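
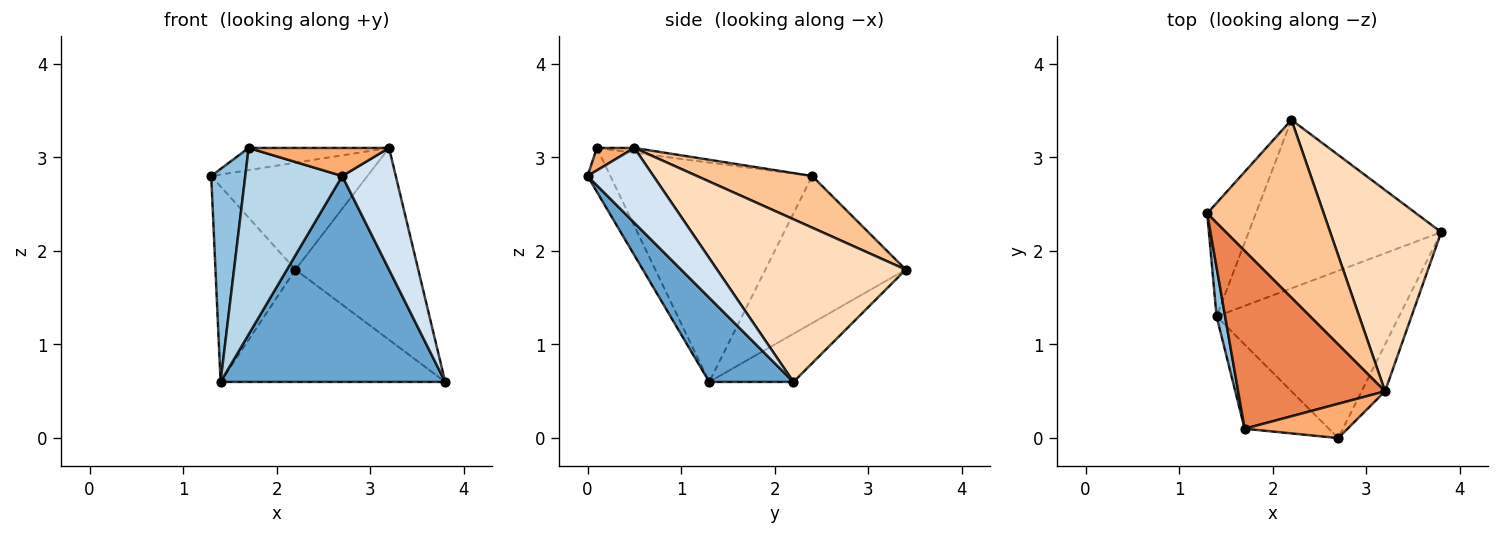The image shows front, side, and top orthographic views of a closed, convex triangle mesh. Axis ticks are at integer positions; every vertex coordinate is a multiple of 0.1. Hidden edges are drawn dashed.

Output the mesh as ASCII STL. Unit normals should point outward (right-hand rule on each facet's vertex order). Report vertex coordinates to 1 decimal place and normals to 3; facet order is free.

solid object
 facet normal 0.279 -0.745 -0.605
  outer loop
   vertex 1.4 1.3 0.6
   vertex 3.8 2.2 0.6
   vertex 2.7 0.0 2.8
  endloop
 endfacet
 facet normal -0.985 -0.166 0.038
  outer loop
   vertex 1.7 0.1 3.1
   vertex 1.3 2.4 2.8
   vertex 1.4 1.3 0.6
  endloop
 endfacet
 facet normal -0.210 -0.891 -0.403
  outer loop
   vertex 1.7 0.1 3.1
   vertex 1.4 1.3 0.6
   vertex 2.7 0.0 2.8
  endloop
 endfacet
 facet normal 0.754 -0.613 -0.236
  outer loop
   vertex 3.2 0.5 3.1
   vertex 2.7 0.0 2.8
   vertex 3.8 2.2 0.6
  endloop
 endfacet
 facet normal -0.033 0.124 0.992
  outer loop
   vertex 3.2 0.5 3.1
   vertex 1.3 2.4 2.8
   vertex 1.7 0.1 3.1
  endloop
 endfacet
 facet normal 0.167 -0.624 0.763
  outer loop
   vertex 3.2 0.5 3.1
   vertex 1.7 0.1 3.1
   vertex 2.7 0.0 2.8
  endloop
 endfacet
 facet normal 0.355 0.482 0.801
  outer loop
   vertex 2.2 3.4 1.8
   vertex 1.3 2.4 2.8
   vertex 3.2 0.5 3.1
  endloop
 endfacet
 facet normal 0.728 0.473 0.497
  outer loop
   vertex 2.2 3.4 1.8
   vertex 3.2 0.5 3.1
   vertex 3.8 2.2 0.6
  endloop
 endfacet
 facet normal -0.835 0.476 -0.276
  outer loop
   vertex 2.2 3.4 1.8
   vertex 1.4 1.3 0.6
   vertex 1.3 2.4 2.8
  endloop
 endfacet
 facet normal -0.204 0.543 -0.815
  outer loop
   vertex 2.2 3.4 1.8
   vertex 3.8 2.2 0.6
   vertex 1.4 1.3 0.6
  endloop
 endfacet
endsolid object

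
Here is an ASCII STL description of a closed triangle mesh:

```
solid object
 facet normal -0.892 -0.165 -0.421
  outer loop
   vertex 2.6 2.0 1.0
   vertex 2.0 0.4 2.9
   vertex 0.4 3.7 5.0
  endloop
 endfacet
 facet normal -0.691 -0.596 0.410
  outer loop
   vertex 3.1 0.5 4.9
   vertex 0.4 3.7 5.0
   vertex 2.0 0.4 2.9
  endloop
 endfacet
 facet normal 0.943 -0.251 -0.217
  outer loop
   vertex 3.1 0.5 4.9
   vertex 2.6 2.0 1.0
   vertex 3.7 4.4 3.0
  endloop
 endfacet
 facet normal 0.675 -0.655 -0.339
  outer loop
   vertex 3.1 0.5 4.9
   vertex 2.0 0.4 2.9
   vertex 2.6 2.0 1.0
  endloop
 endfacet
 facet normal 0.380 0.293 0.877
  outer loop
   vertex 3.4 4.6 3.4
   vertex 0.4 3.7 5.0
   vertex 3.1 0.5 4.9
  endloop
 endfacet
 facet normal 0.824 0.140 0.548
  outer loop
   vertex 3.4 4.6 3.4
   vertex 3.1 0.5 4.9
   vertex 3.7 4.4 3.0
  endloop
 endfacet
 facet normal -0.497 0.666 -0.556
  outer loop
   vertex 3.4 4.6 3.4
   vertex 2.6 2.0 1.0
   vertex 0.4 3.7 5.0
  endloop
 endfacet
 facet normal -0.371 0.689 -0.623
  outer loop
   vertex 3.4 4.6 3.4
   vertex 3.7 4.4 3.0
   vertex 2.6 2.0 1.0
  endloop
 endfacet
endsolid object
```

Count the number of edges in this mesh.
12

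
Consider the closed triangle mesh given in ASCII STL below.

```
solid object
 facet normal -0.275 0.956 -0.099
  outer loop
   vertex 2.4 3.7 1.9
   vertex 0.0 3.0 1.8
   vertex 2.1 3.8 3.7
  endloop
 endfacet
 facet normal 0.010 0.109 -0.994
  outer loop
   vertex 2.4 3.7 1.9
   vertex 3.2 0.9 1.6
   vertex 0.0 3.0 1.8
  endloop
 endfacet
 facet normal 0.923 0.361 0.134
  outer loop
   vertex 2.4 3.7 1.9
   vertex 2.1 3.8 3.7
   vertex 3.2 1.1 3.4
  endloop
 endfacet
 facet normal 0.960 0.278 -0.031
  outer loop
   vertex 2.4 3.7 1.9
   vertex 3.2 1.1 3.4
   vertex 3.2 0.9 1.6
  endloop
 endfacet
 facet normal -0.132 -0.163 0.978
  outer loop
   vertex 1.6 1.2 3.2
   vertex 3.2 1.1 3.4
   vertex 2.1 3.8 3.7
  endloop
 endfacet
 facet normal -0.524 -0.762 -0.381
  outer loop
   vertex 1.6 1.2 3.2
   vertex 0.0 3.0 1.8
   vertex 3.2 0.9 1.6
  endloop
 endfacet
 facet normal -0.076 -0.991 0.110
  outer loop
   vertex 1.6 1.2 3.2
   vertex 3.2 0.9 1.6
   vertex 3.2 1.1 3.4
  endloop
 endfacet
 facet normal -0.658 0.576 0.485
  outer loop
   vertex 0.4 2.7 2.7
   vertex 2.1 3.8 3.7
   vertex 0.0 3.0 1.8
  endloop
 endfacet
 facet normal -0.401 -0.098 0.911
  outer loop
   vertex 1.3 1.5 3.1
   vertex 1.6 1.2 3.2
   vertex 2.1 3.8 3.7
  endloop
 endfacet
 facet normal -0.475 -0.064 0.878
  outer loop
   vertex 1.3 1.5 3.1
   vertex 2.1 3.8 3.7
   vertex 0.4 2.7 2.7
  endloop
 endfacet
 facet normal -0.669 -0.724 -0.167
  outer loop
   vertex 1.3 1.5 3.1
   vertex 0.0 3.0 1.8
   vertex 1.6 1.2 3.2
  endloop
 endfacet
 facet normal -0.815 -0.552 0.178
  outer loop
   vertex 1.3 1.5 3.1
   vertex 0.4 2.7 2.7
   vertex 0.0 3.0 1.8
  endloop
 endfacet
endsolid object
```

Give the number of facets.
12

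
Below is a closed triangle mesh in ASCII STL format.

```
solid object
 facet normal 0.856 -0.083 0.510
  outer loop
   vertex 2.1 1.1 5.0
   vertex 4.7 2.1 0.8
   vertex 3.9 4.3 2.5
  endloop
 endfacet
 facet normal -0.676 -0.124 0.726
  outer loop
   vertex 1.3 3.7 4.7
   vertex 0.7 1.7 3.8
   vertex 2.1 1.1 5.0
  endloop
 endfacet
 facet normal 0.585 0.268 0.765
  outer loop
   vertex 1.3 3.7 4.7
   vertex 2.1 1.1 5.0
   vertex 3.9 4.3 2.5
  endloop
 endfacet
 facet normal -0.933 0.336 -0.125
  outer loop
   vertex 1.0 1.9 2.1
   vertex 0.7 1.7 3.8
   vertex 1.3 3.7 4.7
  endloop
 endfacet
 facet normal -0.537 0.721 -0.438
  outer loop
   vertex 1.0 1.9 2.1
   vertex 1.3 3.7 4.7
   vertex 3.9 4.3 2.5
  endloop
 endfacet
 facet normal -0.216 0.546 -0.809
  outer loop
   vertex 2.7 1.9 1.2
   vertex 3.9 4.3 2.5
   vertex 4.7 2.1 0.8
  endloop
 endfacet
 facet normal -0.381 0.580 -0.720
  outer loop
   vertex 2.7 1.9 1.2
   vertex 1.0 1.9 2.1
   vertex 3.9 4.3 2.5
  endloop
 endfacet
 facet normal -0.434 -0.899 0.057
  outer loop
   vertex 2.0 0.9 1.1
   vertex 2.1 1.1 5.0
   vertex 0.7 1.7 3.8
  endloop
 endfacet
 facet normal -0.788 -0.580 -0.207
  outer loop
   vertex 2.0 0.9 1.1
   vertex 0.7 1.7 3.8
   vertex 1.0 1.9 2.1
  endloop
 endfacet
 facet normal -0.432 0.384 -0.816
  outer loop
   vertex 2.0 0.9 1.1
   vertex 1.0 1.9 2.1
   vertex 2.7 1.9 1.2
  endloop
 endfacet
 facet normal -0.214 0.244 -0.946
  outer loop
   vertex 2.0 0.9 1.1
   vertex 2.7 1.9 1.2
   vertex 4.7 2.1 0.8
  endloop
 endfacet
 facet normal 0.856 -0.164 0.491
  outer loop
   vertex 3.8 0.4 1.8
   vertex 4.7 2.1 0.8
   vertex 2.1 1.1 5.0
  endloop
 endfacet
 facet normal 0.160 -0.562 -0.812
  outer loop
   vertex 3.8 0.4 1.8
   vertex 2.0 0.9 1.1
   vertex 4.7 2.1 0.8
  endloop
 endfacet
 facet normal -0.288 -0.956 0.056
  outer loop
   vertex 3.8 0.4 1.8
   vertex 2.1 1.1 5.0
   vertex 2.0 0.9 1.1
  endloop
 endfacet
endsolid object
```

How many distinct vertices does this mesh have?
9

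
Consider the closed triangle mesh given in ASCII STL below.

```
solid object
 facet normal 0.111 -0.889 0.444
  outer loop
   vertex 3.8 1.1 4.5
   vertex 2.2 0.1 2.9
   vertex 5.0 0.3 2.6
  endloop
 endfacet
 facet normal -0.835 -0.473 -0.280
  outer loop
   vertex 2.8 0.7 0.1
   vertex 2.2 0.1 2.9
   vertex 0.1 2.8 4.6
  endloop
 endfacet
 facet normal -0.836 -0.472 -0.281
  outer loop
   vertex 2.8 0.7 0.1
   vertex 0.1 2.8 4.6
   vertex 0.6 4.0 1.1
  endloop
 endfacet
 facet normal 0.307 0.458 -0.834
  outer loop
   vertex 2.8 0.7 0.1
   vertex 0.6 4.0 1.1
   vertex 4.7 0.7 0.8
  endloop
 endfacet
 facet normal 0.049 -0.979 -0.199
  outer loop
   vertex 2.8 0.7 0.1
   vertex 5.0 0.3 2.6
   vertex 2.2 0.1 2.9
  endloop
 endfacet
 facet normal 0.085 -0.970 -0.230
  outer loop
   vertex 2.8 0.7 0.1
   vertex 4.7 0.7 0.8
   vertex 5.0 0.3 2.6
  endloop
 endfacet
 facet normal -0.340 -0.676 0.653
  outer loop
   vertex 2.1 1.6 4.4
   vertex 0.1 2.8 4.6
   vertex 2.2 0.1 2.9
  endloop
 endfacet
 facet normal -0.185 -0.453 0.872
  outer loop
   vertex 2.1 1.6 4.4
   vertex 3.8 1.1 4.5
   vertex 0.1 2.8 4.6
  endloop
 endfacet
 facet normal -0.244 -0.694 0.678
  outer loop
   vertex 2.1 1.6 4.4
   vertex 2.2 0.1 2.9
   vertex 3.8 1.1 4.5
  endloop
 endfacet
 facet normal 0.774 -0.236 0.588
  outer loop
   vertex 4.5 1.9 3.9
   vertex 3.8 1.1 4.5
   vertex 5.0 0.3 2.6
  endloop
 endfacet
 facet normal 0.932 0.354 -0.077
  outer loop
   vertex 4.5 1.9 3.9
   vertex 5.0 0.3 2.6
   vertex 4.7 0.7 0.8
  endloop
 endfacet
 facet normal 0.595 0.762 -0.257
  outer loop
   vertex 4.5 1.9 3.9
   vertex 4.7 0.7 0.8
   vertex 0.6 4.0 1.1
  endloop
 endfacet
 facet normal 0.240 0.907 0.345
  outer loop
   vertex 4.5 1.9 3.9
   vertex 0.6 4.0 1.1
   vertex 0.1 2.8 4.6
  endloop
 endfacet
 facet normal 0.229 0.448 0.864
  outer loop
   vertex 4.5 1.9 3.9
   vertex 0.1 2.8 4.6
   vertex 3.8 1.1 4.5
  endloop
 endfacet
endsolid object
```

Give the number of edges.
21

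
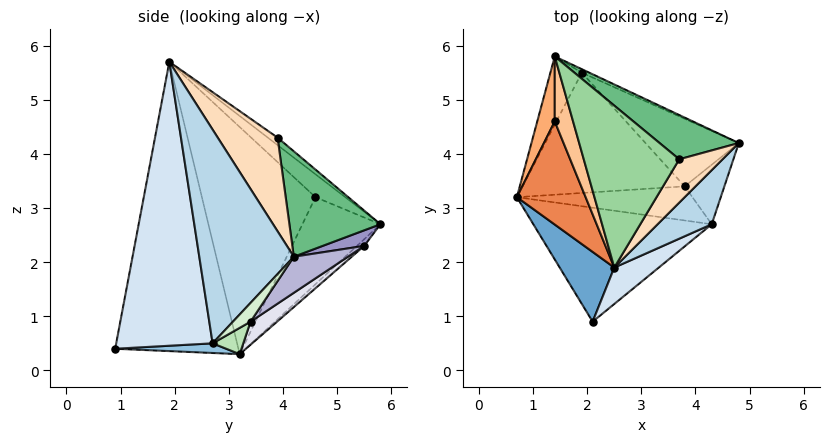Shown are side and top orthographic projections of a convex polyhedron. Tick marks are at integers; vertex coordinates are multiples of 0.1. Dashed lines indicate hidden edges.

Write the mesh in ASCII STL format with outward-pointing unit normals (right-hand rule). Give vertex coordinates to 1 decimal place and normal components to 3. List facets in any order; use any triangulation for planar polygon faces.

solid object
 facet normal -0.846 -0.508 0.160
  outer loop
   vertex 2.5 1.9 5.7
   vertex 0.7 3.2 0.3
   vertex 2.1 0.9 0.4
  endloop
 endfacet
 facet normal 0.054 -0.011 -0.998
  outer loop
   vertex 4.3 2.7 0.5
   vertex 2.1 0.9 0.4
   vertex 0.7 3.2 0.3
  endloop
 endfacet
 facet normal 0.837 -0.505 0.212
  outer loop
   vertex 4.3 2.7 0.5
   vertex 4.8 4.2 2.1
   vertex 2.5 1.9 5.7
  endloop
 endfacet
 facet normal 0.627 -0.772 0.098
  outer loop
   vertex 4.3 2.7 0.5
   vertex 2.5 1.9 5.7
   vertex 2.1 0.9 0.4
  endloop
 endfacet
 facet normal -0.950 -0.121 0.288
  outer loop
   vertex 1.4 4.6 3.2
   vertex 0.7 3.2 0.3
   vertex 2.5 1.9 5.7
  endloop
 endfacet
 facet normal -0.977 0.082 0.196
  outer loop
   vertex 1.4 4.6 3.2
   vertex 1.4 5.8 2.7
   vertex 0.7 3.2 0.3
  endloop
 endfacet
 facet normal -0.756 0.252 0.605
  outer loop
   vertex 1.4 4.6 3.2
   vertex 2.5 1.9 5.7
   vertex 1.4 5.8 2.7
  endloop
 endfacet
 facet normal 0.880 -0.243 0.407
  outer loop
   vertex 3.7 3.9 4.3
   vertex 2.5 1.9 5.7
   vertex 4.8 4.2 2.1
  endloop
 endfacet
 facet normal 0.449 0.827 0.337
  outer loop
   vertex 3.7 3.9 4.3
   vertex 4.8 4.2 2.1
   vertex 1.4 5.8 2.7
  endloop
 endfacet
 facet normal -0.063 0.597 0.800
  outer loop
   vertex 3.7 3.9 4.3
   vertex 1.4 5.8 2.7
   vertex 2.5 1.9 5.7
  endloop
 endfacet
 facet normal 0.123 0.557 -0.821
  outer loop
   vertex 3.8 3.4 0.9
   vertex 4.3 2.7 0.5
   vertex 0.7 3.2 0.3
  endloop
 endfacet
 facet normal 0.330 0.635 -0.698
  outer loop
   vertex 3.8 3.4 0.9
   vertex 4.8 4.2 2.1
   vertex 4.3 2.7 0.5
  endloop
 endfacet
 facet normal 0.391 0.901 -0.187
  outer loop
   vertex 1.9 5.5 2.3
   vertex 1.4 5.8 2.7
   vertex 4.8 4.2 2.1
  endloop
 endfacet
 facet normal 0.262 0.688 -0.677
  outer loop
   vertex 1.9 5.5 2.3
   vertex 4.8 4.2 2.1
   vertex 3.8 3.4 0.9
  endloop
 endfacet
 facet normal -0.150 0.692 -0.706
  outer loop
   vertex 1.9 5.5 2.3
   vertex 0.7 3.2 0.3
   vertex 1.4 5.8 2.7
  endloop
 endfacet
 facet normal 0.111 0.619 -0.778
  outer loop
   vertex 1.9 5.5 2.3
   vertex 3.8 3.4 0.9
   vertex 0.7 3.2 0.3
  endloop
 endfacet
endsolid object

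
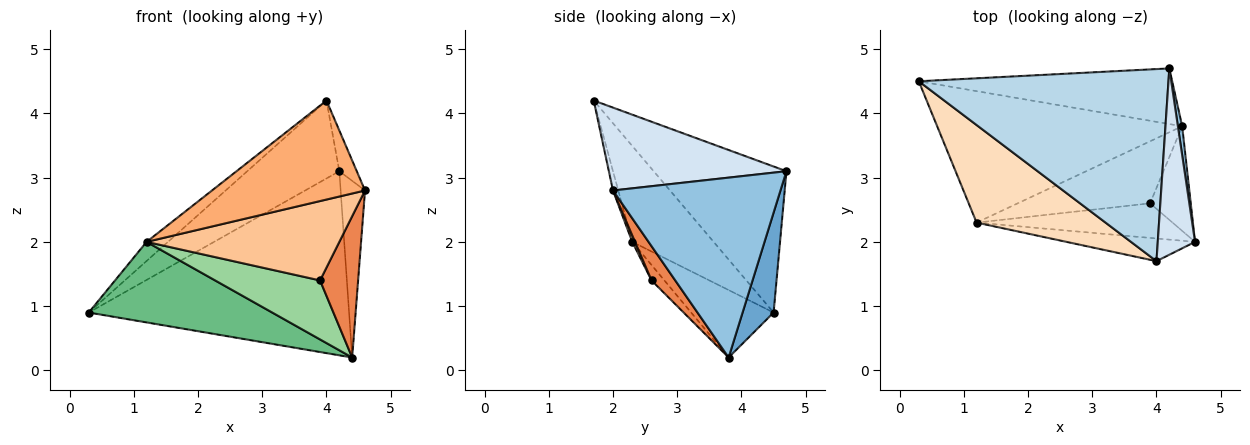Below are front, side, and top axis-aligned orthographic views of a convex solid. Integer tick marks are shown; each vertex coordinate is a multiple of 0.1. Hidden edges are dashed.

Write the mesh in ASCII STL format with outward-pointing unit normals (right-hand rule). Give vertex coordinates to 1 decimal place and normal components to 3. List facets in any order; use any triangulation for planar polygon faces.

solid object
 facet normal 0.113 0.951 -0.287
  outer loop
   vertex 4.4 3.8 0.2
   vertex 0.3 4.5 0.9
   vertex 4.2 4.7 3.1
  endloop
 endfacet
 facet normal 0.989 0.144 0.024
  outer loop
   vertex 4.4 3.8 0.2
   vertex 4.2 4.7 3.1
   vertex 4.6 2.0 2.8
  endloop
 endfacet
 facet normal -0.477 0.330 0.815
  outer loop
   vertex 4.0 1.7 4.2
   vertex 4.2 4.7 3.1
   vertex 0.3 4.5 0.9
  endloop
 endfacet
 facet normal 0.908 0.089 0.408
  outer loop
   vertex 4.0 1.7 4.2
   vertex 4.6 2.0 2.8
   vertex 4.2 4.7 3.1
  endloop
 endfacet
 facet normal 0.448 -0.719 -0.532
  outer loop
   vertex 3.9 2.6 1.4
   vertex 4.4 3.8 0.2
   vertex 4.6 2.0 2.8
  endloop
 endfacet
 facet normal -0.033 -0.974 -0.223
  outer loop
   vertex 1.2 2.3 2.0
   vertex 4.6 2.0 2.8
   vertex 4.0 1.7 4.2
  endloop
 endfacet
 facet normal 0.013 -0.917 -0.399
  outer loop
   vertex 1.2 2.3 2.0
   vertex 3.9 2.6 1.4
   vertex 4.6 2.0 2.8
  endloop
 endfacet
 facet normal -0.590 0.155 0.793
  outer loop
   vertex 1.2 2.3 2.0
   vertex 4.0 1.7 4.2
   vertex 0.3 4.5 0.9
  endloop
 endfacet
 facet normal -0.229 -0.509 -0.830
  outer loop
   vertex 1.2 2.3 2.0
   vertex 0.3 4.5 0.9
   vertex 4.4 3.8 0.2
  endloop
 endfacet
 facet normal -0.084 -0.687 -0.722
  outer loop
   vertex 1.2 2.3 2.0
   vertex 4.4 3.8 0.2
   vertex 3.9 2.6 1.4
  endloop
 endfacet
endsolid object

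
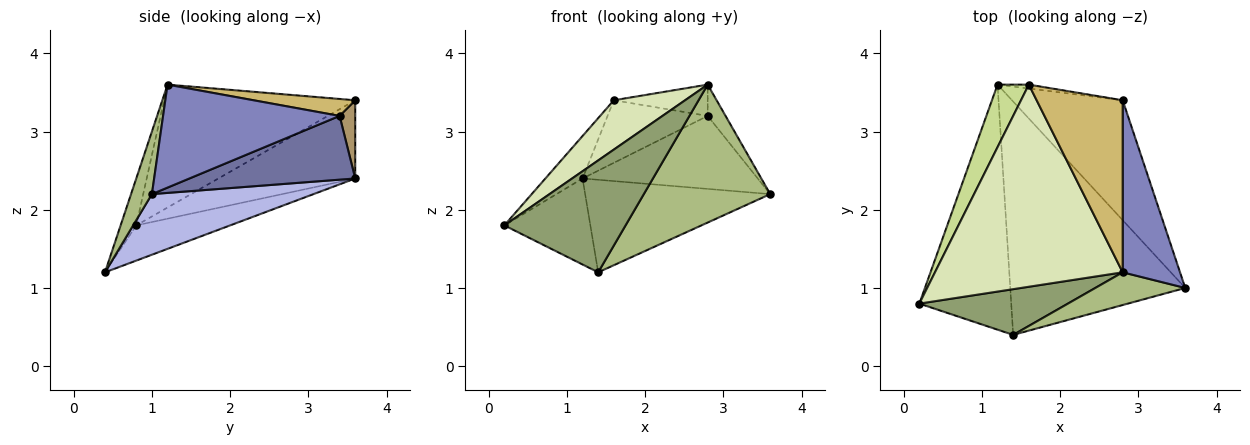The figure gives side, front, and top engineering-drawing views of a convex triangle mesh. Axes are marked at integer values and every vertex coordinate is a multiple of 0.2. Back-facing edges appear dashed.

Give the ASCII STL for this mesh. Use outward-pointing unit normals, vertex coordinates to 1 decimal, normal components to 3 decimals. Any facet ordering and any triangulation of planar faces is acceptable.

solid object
 facet normal 0.442 0.467 -0.766
  outer loop
   vertex 2.8 3.4 3.2
   vertex 3.6 1.0 2.2
   vertex 1.2 3.6 2.4
  endloop
 endfacet
 facet normal 0.870 0.088 0.485
  outer loop
   vertex 2.8 3.4 3.2
   vertex 2.8 1.2 3.6
   vertex 3.6 1.0 2.2
  endloop
 endfacet
 facet normal -0.340 0.312 -0.887
  outer loop
   vertex 1.4 0.4 1.2
   vertex 0.2 0.8 1.8
   vertex 1.2 3.6 2.4
  endloop
 endfacet
 facet normal 0.306 0.351 -0.885
  outer loop
   vertex 1.4 0.4 1.2
   vertex 1.2 3.6 2.4
   vertex 3.6 1.0 2.2
  endloop
 endfacet
 facet normal -0.119 -0.919 0.376
  outer loop
   vertex 1.4 0.4 1.2
   vertex 2.8 1.2 3.6
   vertex 0.2 0.8 1.8
  endloop
 endfacet
 facet normal 0.158 -0.961 0.228
  outer loop
   vertex 1.4 0.4 1.2
   vertex 3.6 1.0 2.2
   vertex 2.8 1.2 3.6
  endloop
 endfacet
 facet normal -0.900 0.244 0.360
  outer loop
   vertex 1.6 3.6 3.4
   vertex 1.2 3.6 2.4
   vertex 0.2 0.8 1.8
  endloop
 endfacet
 facet normal -0.537 -0.200 0.820
  outer loop
   vertex 1.6 3.6 3.4
   vertex 0.2 0.8 1.8
   vertex 2.8 1.2 3.6
  endloop
 endfacet
 facet normal 0.154 0.986 -0.062
  outer loop
   vertex 1.6 3.6 3.4
   vertex 2.8 3.4 3.2
   vertex 1.2 3.6 2.4
  endloop
 endfacet
 facet normal 0.190 0.176 0.966
  outer loop
   vertex 1.6 3.6 3.4
   vertex 2.8 1.2 3.6
   vertex 2.8 3.4 3.2
  endloop
 endfacet
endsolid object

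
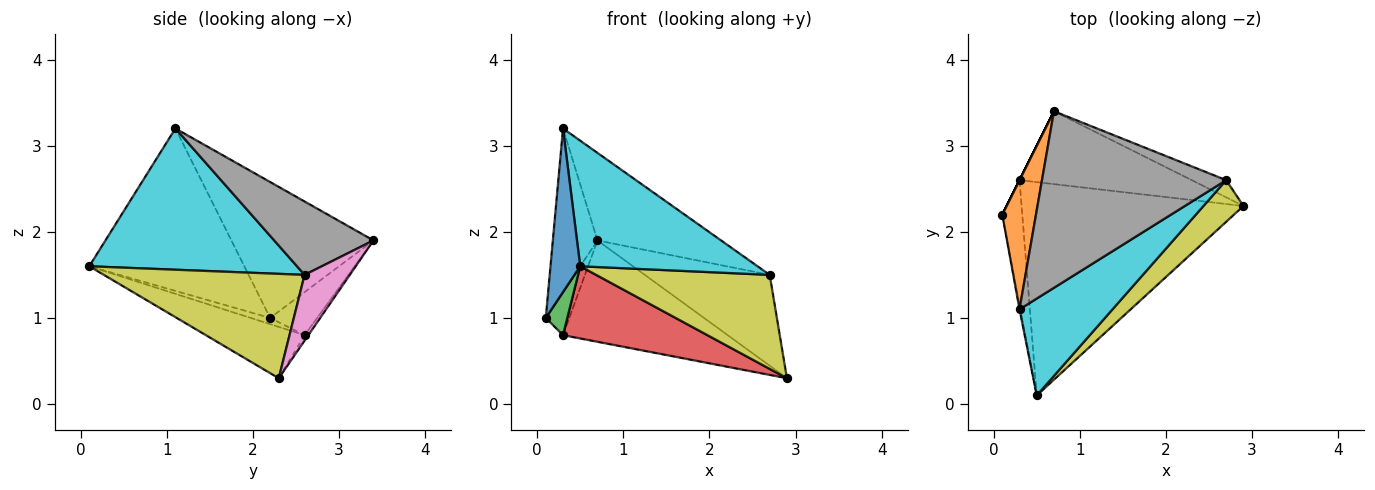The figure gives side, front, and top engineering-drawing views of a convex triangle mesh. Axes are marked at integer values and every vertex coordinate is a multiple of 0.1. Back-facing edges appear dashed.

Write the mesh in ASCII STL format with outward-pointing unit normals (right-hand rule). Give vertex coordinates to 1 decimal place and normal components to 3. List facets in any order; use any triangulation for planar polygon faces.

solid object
 facet normal -0.982 -0.188 -0.005
  outer loop
   vertex 0.3 1.1 3.2
   vertex 0.1 2.2 1.0
   vertex 0.5 0.1 1.6
  endloop
 endfacet
 facet normal -0.928 0.292 0.230
  outer loop
   vertex 0.7 3.4 1.9
   vertex 0.1 2.2 1.0
   vertex 0.3 1.1 3.2
  endloop
 endfacet
 facet normal -0.282 -0.313 -0.907
  outer loop
   vertex 0.3 2.6 0.8
   vertex 0.5 0.1 1.6
   vertex 0.1 2.2 1.0
  endloop
 endfacet
 facet normal -0.214 -0.313 -0.925
  outer loop
   vertex 0.3 2.6 0.8
   vertex 2.9 2.3 0.3
   vertex 0.5 0.1 1.6
  endloop
 endfacet
 facet normal -0.894 0.447 0.000
  outer loop
   vertex 0.3 2.6 0.8
   vertex 0.1 2.2 1.0
   vertex 0.7 3.4 1.9
  endloop
 endfacet
 facet normal -0.019 0.812 -0.584
  outer loop
   vertex 0.3 2.6 0.8
   vertex 0.7 3.4 1.9
   vertex 2.9 2.3 0.3
  endloop
 endfacet
 facet normal 0.335 0.926 -0.176
  outer loop
   vertex 2.7 2.6 1.5
   vertex 2.9 2.3 0.3
   vertex 0.7 3.4 1.9
  endloop
 endfacet
 facet normal 0.336 0.418 0.844
  outer loop
   vertex 2.7 2.6 1.5
   vertex 0.7 3.4 1.9
   vertex 0.3 1.1 3.2
  endloop
 endfacet
 facet normal 0.727 -0.628 0.278
  outer loop
   vertex 2.7 2.6 1.5
   vertex 0.5 0.1 1.6
   vertex 2.9 2.3 0.3
  endloop
 endfacet
 facet normal 0.680 -0.581 0.448
  outer loop
   vertex 2.7 2.6 1.5
   vertex 0.3 1.1 3.2
   vertex 0.5 0.1 1.6
  endloop
 endfacet
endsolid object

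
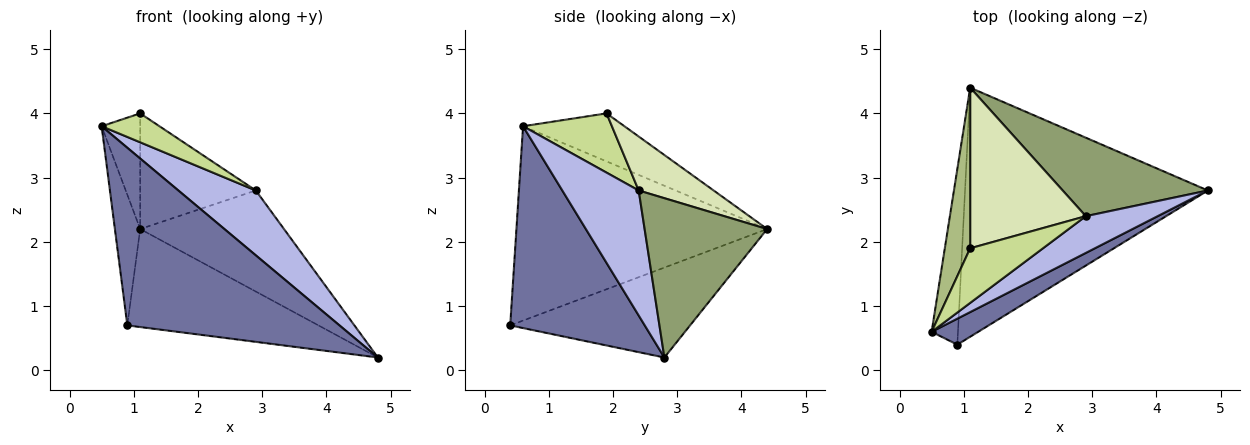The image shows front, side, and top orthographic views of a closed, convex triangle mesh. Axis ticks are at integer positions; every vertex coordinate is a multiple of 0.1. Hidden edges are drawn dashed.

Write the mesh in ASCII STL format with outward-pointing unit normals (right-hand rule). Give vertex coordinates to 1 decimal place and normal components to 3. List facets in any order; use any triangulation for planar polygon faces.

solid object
 facet normal 0.531 -0.838 0.123
  outer loop
   vertex 0.9 0.4 0.7
   vertex 4.8 2.8 0.2
   vertex 0.5 0.6 3.8
  endloop
 endfacet
 facet normal -0.986 0.099 -0.134
  outer loop
   vertex 0.9 0.4 0.7
   vertex 0.5 0.6 3.8
   vertex 1.1 4.4 2.2
  endloop
 endfacet
 facet normal -0.326 0.346 -0.880
  outer loop
   vertex 0.9 0.4 0.7
   vertex 1.1 4.4 2.2
   vertex 4.8 2.8 0.2
  endloop
 endfacet
 facet normal 0.651 -0.660 0.374
  outer loop
   vertex 2.9 2.4 2.8
   vertex 0.5 0.6 3.8
   vertex 4.8 2.8 0.2
  endloop
 endfacet
 facet normal 0.558 0.655 0.509
  outer loop
   vertex 2.9 2.4 2.8
   vertex 4.8 2.8 0.2
   vertex 1.1 4.4 2.2
  endloop
 endfacet
 facet normal -0.838 0.319 0.443
  outer loop
   vertex 1.1 1.9 4.0
   vertex 1.1 4.4 2.2
   vertex 0.5 0.6 3.8
  endloop
 endfacet
 facet normal 0.584 -0.380 0.718
  outer loop
   vertex 1.1 1.9 4.0
   vertex 0.5 0.6 3.8
   vertex 2.9 2.4 2.8
  endloop
 endfacet
 facet normal 0.354 0.546 0.759
  outer loop
   vertex 1.1 1.9 4.0
   vertex 2.9 2.4 2.8
   vertex 1.1 4.4 2.2
  endloop
 endfacet
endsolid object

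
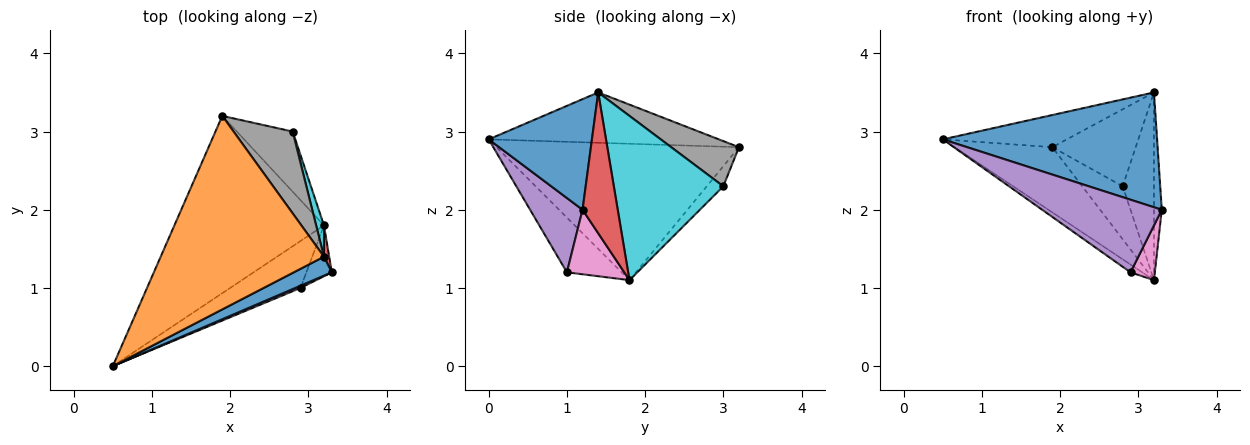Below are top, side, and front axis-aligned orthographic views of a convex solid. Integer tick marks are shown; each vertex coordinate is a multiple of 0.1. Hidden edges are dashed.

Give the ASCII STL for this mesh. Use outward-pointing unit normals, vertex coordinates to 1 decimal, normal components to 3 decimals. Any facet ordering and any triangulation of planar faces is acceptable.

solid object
 facet normal 0.429 -0.891 0.147
  outer loop
   vertex 3.2 1.4 3.5
   vertex 0.5 0.0 2.9
   vertex 3.3 1.2 2.0
  endloop
 endfacet
 facet normal -0.291 0.157 0.944
  outer loop
   vertex 3.2 1.4 3.5
   vertex 1.9 3.2 2.8
   vertex 0.5 0.0 2.9
  endloop
 endfacet
 facet normal -0.650 0.262 -0.713
  outer loop
   vertex 3.2 1.8 1.1
   vertex 0.5 0.0 2.9
   vertex 1.9 3.2 2.8
  endloop
 endfacet
 facet normal 0.976 0.217 0.036
  outer loop
   vertex 3.2 1.8 1.1
   vertex 3.2 1.4 3.5
   vertex 3.3 1.2 2.0
  endloop
 endfacet
 facet normal 0.401 -0.915 0.028
  outer loop
   vertex 2.9 1.0 1.2
   vertex 3.3 1.2 2.0
   vertex 0.5 0.0 2.9
  endloop
 endfacet
 facet normal -0.609 0.130 -0.783
  outer loop
   vertex 2.9 1.0 1.2
   vertex 0.5 0.0 2.9
   vertex 3.2 1.8 1.1
  endloop
 endfacet
 facet normal 0.865 -0.367 -0.341
  outer loop
   vertex 2.9 1.0 1.2
   vertex 3.2 1.8 1.1
   vertex 3.3 1.2 2.0
  endloop
 endfacet
 facet normal 0.487 0.599 0.636
  outer loop
   vertex 2.8 3.0 2.3
   vertex 1.9 3.2 2.8
   vertex 3.2 1.4 3.5
  endloop
 endfacet
 facet normal -0.261 0.638 -0.725
  outer loop
   vertex 2.8 3.0 2.3
   vertex 3.2 1.8 1.1
   vertex 1.9 3.2 2.8
  endloop
 endfacet
 facet normal 0.961 0.274 0.046
  outer loop
   vertex 2.8 3.0 2.3
   vertex 3.2 1.4 3.5
   vertex 3.2 1.8 1.1
  endloop
 endfacet
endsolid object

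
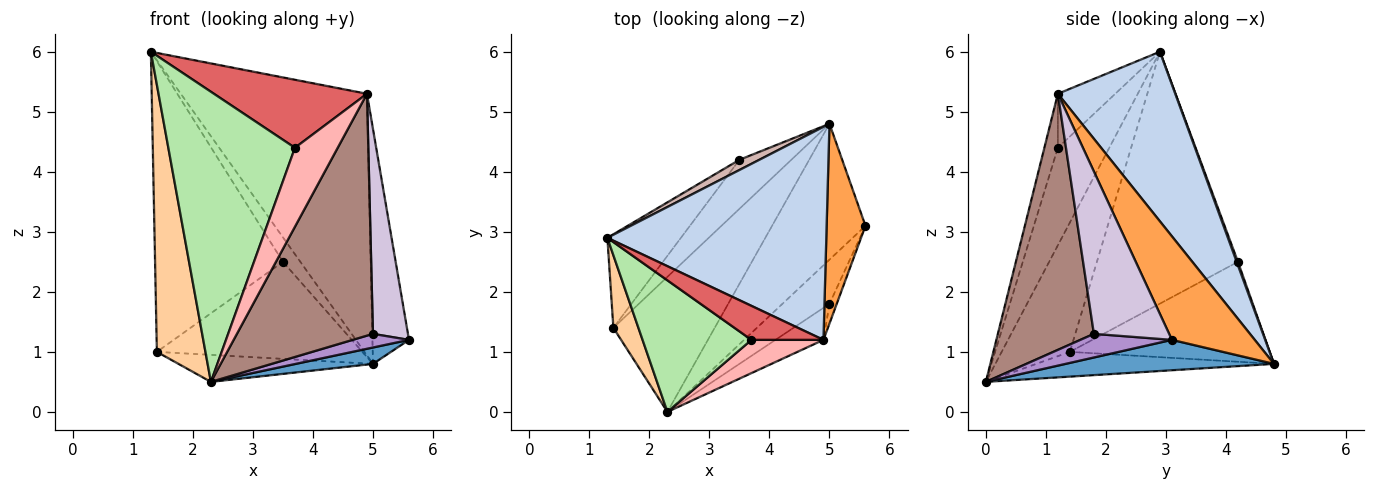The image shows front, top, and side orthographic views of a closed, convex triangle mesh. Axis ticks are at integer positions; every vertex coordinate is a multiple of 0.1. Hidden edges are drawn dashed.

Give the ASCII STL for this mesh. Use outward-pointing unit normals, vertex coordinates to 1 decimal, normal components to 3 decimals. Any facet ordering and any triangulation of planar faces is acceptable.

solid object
 facet normal 0.307 -0.114 -0.945
  outer loop
   vertex 5.0 4.8 0.8
   vertex 5.6 3.1 1.2
   vertex 2.3 0.0 0.5
  endloop
 endfacet
 facet normal 0.439 0.697 0.567
  outer loop
   vertex 4.9 1.2 5.3
   vertex 5.0 4.8 0.8
   vertex 1.3 2.9 6.0
  endloop
 endfacet
 facet normal 0.865 0.382 0.325
  outer loop
   vertex 4.9 1.2 5.3
   vertex 5.6 3.1 1.2
   vertex 5.0 4.8 0.8
  endloop
 endfacet
 facet normal -0.805 -0.573 0.156
  outer loop
   vertex 1.4 1.4 1.0
   vertex 2.3 0.0 0.5
   vertex 1.3 2.9 6.0
  endloop
 endfacet
 facet normal -0.233 0.191 -0.954
  outer loop
   vertex 1.4 1.4 1.0
   vertex 5.0 4.8 0.8
   vertex 2.3 0.0 0.5
  endloop
 endfacet
 facet normal -0.347 -0.854 0.387
  outer loop
   vertex 3.7 1.2 4.4
   vertex 1.3 2.9 6.0
   vertex 2.3 0.0 0.5
  endloop
 endfacet
 facet normal -0.318 -0.848 0.424
  outer loop
   vertex 3.7 1.2 4.4
   vertex 4.9 1.2 5.3
   vertex 1.3 2.9 6.0
  endloop
 endfacet
 facet normal -0.279 -0.885 0.373
  outer loop
   vertex 3.7 1.2 4.4
   vertex 2.3 0.0 0.5
   vertex 4.9 1.2 5.3
  endloop
 endfacet
 facet normal 0.433 -0.266 -0.862
  outer loop
   vertex 5.0 1.8 1.3
   vertex 2.3 0.0 0.5
   vertex 5.6 3.1 1.2
  endloop
 endfacet
 facet normal 0.906 -0.421 -0.041
  outer loop
   vertex 5.0 1.8 1.3
   vertex 5.6 3.1 1.2
   vertex 4.9 1.2 5.3
  endloop
 endfacet
 facet normal 0.573 -0.812 -0.108
  outer loop
   vertex 5.0 1.8 1.3
   vertex 4.9 1.2 5.3
   vertex 2.3 0.0 0.5
  endloop
 endfacet
 facet normal 0.067 0.921 0.384
  outer loop
   vertex 3.5 4.2 2.5
   vertex 1.3 2.9 6.0
   vertex 5.0 4.8 0.8
  endloop
 endfacet
 facet normal -0.724 0.656 -0.211
  outer loop
   vertex 3.5 4.2 2.5
   vertex 1.4 1.4 1.0
   vertex 1.3 2.9 6.0
  endloop
 endfacet
 facet normal -0.656 0.674 -0.341
  outer loop
   vertex 3.5 4.2 2.5
   vertex 5.0 4.8 0.8
   vertex 1.4 1.4 1.0
  endloop
 endfacet
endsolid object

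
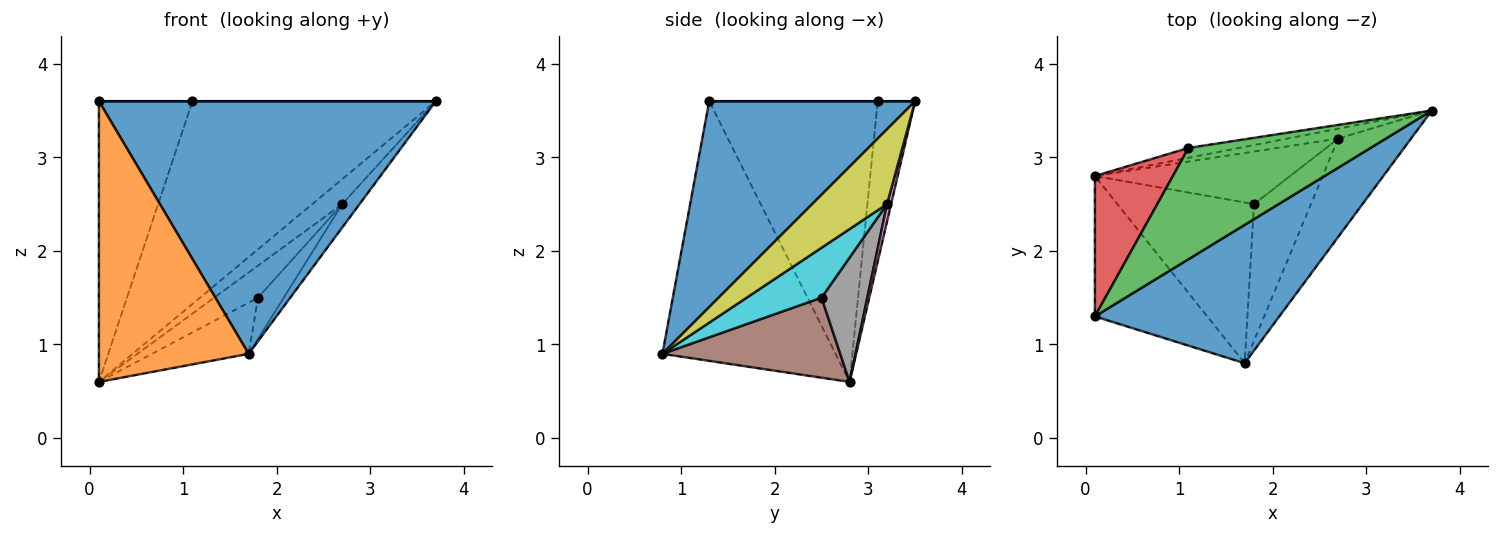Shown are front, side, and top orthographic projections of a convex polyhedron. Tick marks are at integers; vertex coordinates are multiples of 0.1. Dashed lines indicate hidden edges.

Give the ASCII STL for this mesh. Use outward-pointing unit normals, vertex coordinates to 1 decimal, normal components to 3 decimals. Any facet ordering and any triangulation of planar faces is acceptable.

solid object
 facet normal 0.472 -0.773 0.423
  outer loop
   vertex 1.7 0.8 0.9
   vertex 3.7 3.5 3.6
   vertex 0.1 1.3 3.6
  endloop
 endfacet
 facet normal -0.719 -0.622 -0.311
  outer loop
   vertex 1.7 0.8 0.9
   vertex 0.1 1.3 3.6
   vertex 0.1 2.8 0.6
  endloop
 endfacet
 facet normal 0.000 0.000 1.000
  outer loop
   vertex 1.1 3.1 3.6
   vertex 0.1 1.3 3.6
   vertex 3.7 3.5 3.6
  endloop
 endfacet
 facet normal -0.849 0.472 0.236
  outer loop
   vertex 1.1 3.1 3.6
   vertex 0.1 2.8 0.6
   vertex 0.1 1.3 3.6
  endloop
 endfacet
 facet normal -0.152 0.987 -0.048
  outer loop
   vertex 1.1 3.1 3.6
   vertex 3.7 3.5 3.6
   vertex 0.1 2.8 0.6
  endloop
 endfacet
 facet normal 0.487 0.265 -0.832
  outer loop
   vertex 1.8 2.5 1.5
   vertex 1.7 0.8 0.9
   vertex 0.1 2.8 0.6
  endloop
 endfacet
 facet normal 0.125 0.923 -0.365
  outer loop
   vertex 2.7 3.2 2.5
   vertex 0.1 2.8 0.6
   vertex 3.7 3.5 3.6
  endloop
 endfacet
 facet normal 0.478 0.457 -0.750
  outer loop
   vertex 2.7 3.2 2.5
   vertex 1.8 2.5 1.5
   vertex 0.1 2.8 0.6
  endloop
 endfacet
 facet normal 0.707 0.164 -0.688
  outer loop
   vertex 2.7 3.2 2.5
   vertex 3.7 3.5 3.6
   vertex 1.7 0.8 0.9
  endloop
 endfacet
 facet normal 0.643 0.221 -0.733
  outer loop
   vertex 2.7 3.2 2.5
   vertex 1.7 0.8 0.9
   vertex 1.8 2.5 1.5
  endloop
 endfacet
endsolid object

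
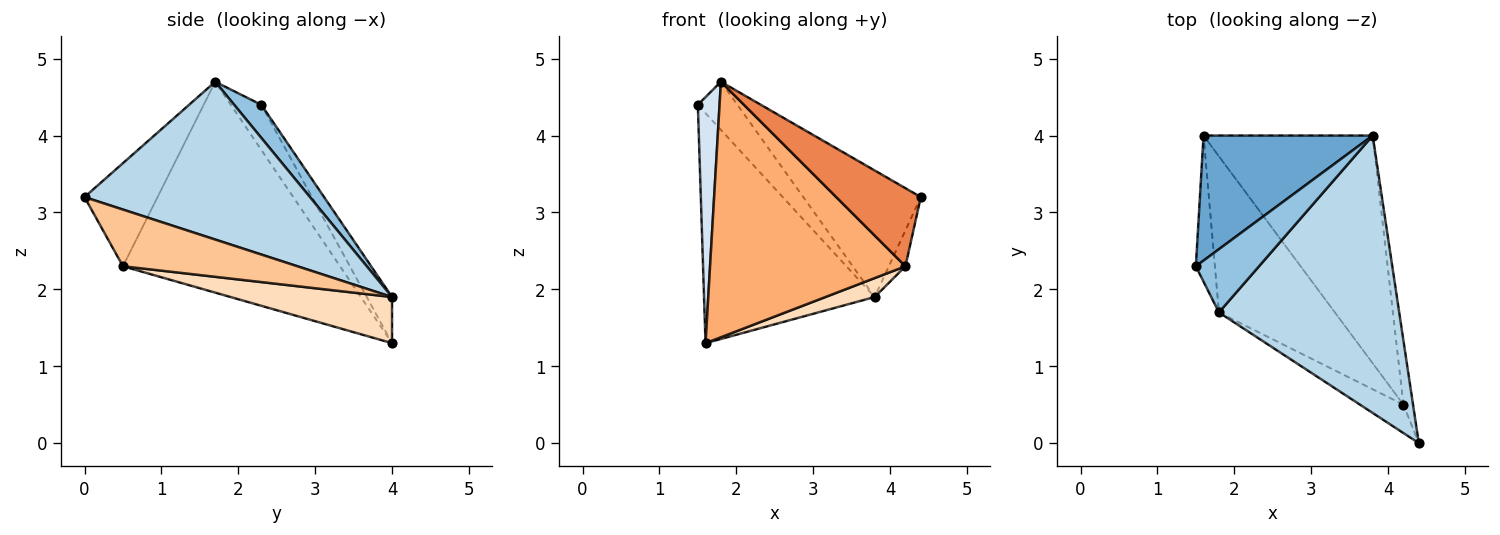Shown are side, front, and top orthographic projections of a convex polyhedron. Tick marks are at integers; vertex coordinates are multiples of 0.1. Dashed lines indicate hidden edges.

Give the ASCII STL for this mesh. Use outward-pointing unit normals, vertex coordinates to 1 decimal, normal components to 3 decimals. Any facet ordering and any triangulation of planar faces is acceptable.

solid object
 facet normal -0.129 0.871 0.474
  outer loop
   vertex 1.6 4.0 1.3
   vertex 1.5 2.3 4.4
   vertex 3.8 4.0 1.9
  endloop
 endfacet
 facet normal 0.385 0.559 0.734
  outer loop
   vertex 1.8 1.7 4.7
   vertex 3.8 4.0 1.9
   vertex 1.5 2.3 4.4
  endloop
 endfacet
 facet normal 0.623 0.325 0.712
  outer loop
   vertex 1.8 1.7 4.7
   vertex 4.4 0.0 3.2
   vertex 3.8 4.0 1.9
  endloop
 endfacet
 facet normal -0.771 -0.548 -0.325
  outer loop
   vertex 1.8 1.7 4.7
   vertex 1.5 2.3 4.4
   vertex 1.6 4.0 1.3
  endloop
 endfacet
 facet normal -0.630 -0.730 -0.265
  outer loop
   vertex 4.2 0.5 2.3
   vertex 4.4 0.0 3.2
   vertex 1.8 1.7 4.7
  endloop
 endfacet
 facet normal -0.688 -0.619 -0.378
  outer loop
   vertex 4.2 0.5 2.3
   vertex 1.8 1.7 4.7
   vertex 1.6 4.0 1.3
  endloop
 endfacet
 facet normal 0.982 0.093 -0.166
  outer loop
   vertex 4.2 0.5 2.3
   vertex 3.8 4.0 1.9
   vertex 4.4 0.0 3.2
  endloop
 endfacet
 facet normal 0.262 -0.080 -0.962
  outer loop
   vertex 4.2 0.5 2.3
   vertex 1.6 4.0 1.3
   vertex 3.8 4.0 1.9
  endloop
 endfacet
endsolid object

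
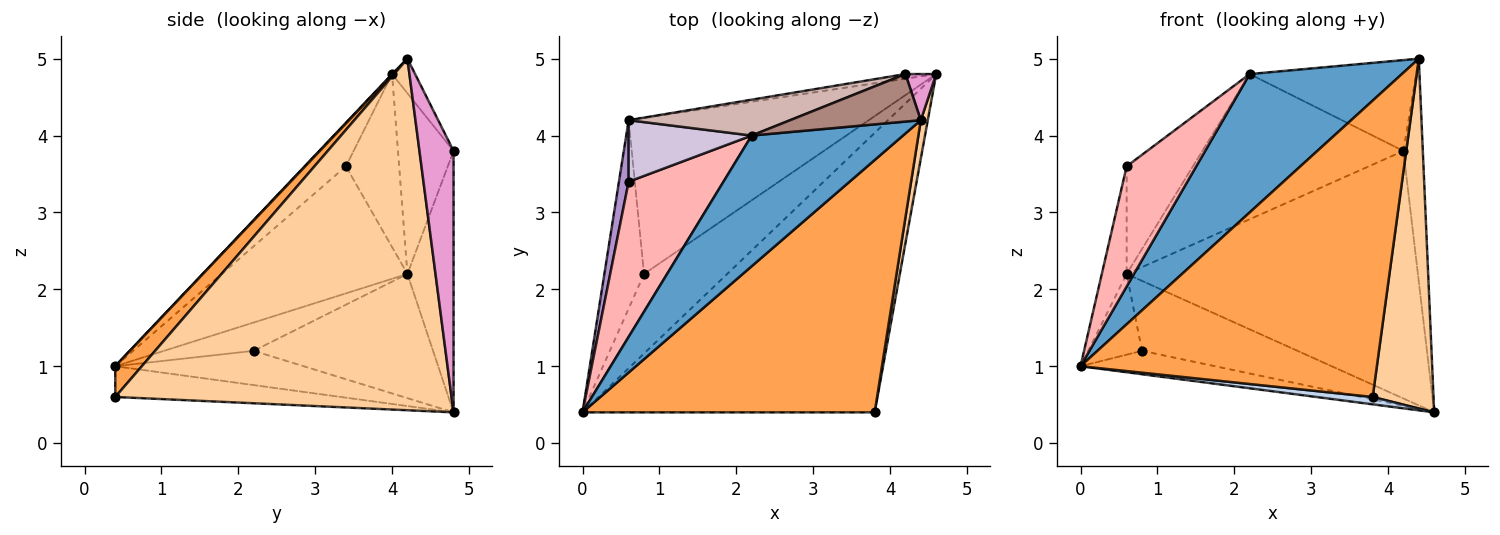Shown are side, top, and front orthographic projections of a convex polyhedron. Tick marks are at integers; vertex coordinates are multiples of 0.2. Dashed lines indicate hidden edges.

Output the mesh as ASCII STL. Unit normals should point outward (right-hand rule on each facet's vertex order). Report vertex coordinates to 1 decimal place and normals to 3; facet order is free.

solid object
 facet normal 0.004 -0.727 0.687
  outer loop
   vertex 2.2 4.0 4.8
   vertex 0.0 0.4 1.0
   vertex 4.4 4.2 5.0
  endloop
 endfacet
 facet normal -0.105 -0.026 -0.994
  outer loop
   vertex 3.8 0.4 0.6
   vertex 0.0 0.4 1.0
   vertex 4.6 4.8 0.4
  endloop
 endfacet
 facet normal 0.068 -0.760 0.647
  outer loop
   vertex 3.8 0.4 0.6
   vertex 4.4 4.2 5.0
   vertex 0.0 0.4 1.0
  endloop
 endfacet
 facet normal 0.984 -0.178 0.020
  outer loop
   vertex 3.8 0.4 0.6
   vertex 4.6 4.8 0.4
   vertex 4.4 4.2 5.0
  endloop
 endfacet
 facet normal -0.367 0.262 -0.892
  outer loop
   vertex 0.8 2.2 1.2
   vertex 4.6 4.8 0.4
   vertex 0.0 0.4 1.0
  endloop
 endfacet
 facet normal -0.549 0.329 -0.768
  outer loop
   vertex 0.8 2.2 1.2
   vertex 0.0 0.4 1.0
   vertex 0.6 4.2 2.2
  endloop
 endfacet
 facet normal -0.427 0.370 -0.825
  outer loop
   vertex 0.8 2.2 1.2
   vertex 0.6 4.2 2.2
   vertex 4.6 4.8 0.4
  endloop
 endfacet
 facet normal -0.341 -0.576 0.743
  outer loop
   vertex 0.6 3.4 3.6
   vertex 0.0 0.4 1.0
   vertex 2.2 4.0 4.8
  endloop
 endfacet
 facet normal -0.988 0.132 0.076
  outer loop
   vertex 0.6 3.4 3.6
   vertex 0.6 4.2 2.2
   vertex 0.0 0.4 1.0
  endloop
 endfacet
 facet normal -0.572 0.712 0.407
  outer loop
   vertex 0.6 3.4 3.6
   vertex 2.2 4.0 4.8
   vertex 0.6 4.2 2.2
  endloop
 endfacet
 facet normal -0.122 0.880 0.460
  outer loop
   vertex 4.2 4.8 3.8
   vertex 2.2 4.0 4.8
   vertex 4.4 4.2 5.0
  endloop
 endfacet
 facet normal -0.259 0.938 0.232
  outer loop
   vertex 4.2 4.8 3.8
   vertex 0.6 4.2 2.2
   vertex 2.2 4.0 4.8
  endloop
 endfacet
 facet normal 0.865 0.492 0.102
  outer loop
   vertex 4.2 4.8 3.8
   vertex 4.4 4.2 5.0
   vertex 4.6 4.8 0.4
  endloop
 endfacet
 facet normal -0.156 0.988 -0.018
  outer loop
   vertex 4.2 4.8 3.8
   vertex 4.6 4.8 0.4
   vertex 0.6 4.2 2.2
  endloop
 endfacet
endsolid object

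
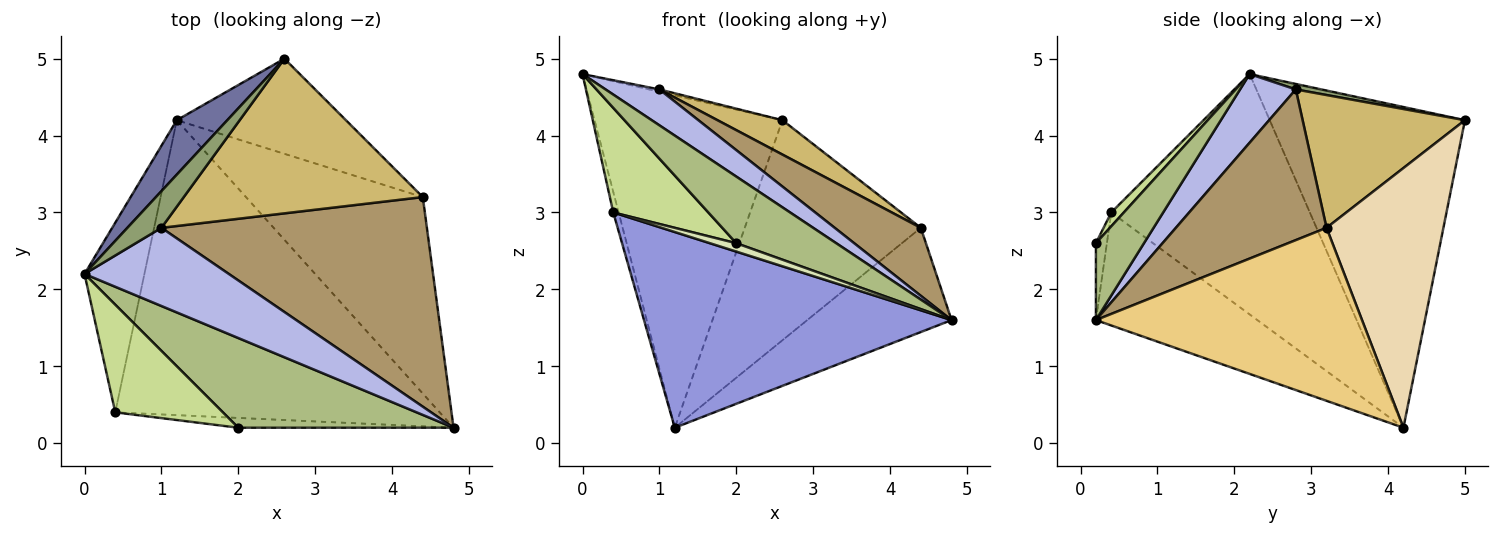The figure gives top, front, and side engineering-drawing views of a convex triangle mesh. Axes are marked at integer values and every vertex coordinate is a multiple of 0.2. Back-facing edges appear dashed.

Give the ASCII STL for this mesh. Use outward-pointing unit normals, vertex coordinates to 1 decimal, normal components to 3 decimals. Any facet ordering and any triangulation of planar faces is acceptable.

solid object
 facet normal -0.716 0.689 0.113
  outer loop
   vertex 1.2 4.2 0.2
   vertex 0.0 2.2 4.8
   vertex 2.6 5.0 4.2
  endloop
 endfacet
 facet normal -0.970 0.026 -0.242
  outer loop
   vertex 0.4 0.4 3.0
   vertex 0.0 2.2 4.8
   vertex 1.2 4.2 0.2
  endloop
 endfacet
 facet normal -0.279 -0.531 -0.800
  outer loop
   vertex 0.4 0.4 3.0
   vertex 1.2 4.2 0.2
   vertex 4.8 0.2 1.6
  endloop
 endfacet
 facet normal 0.397 -0.383 0.834
  outer loop
   vertex 1.0 2.8 4.6
   vertex 0.0 2.2 4.8
   vertex 4.8 0.2 1.6
  endloop
 endfacet
 facet normal 0.159 0.064 0.985
  outer loop
   vertex 1.0 2.8 4.6
   vertex 2.6 5.0 4.2
   vertex 0.0 2.2 4.8
  endloop
 endfacet
 facet normal 0.276 -0.573 0.772
  outer loop
   vertex 2.0 0.2 2.6
   vertex 4.8 0.2 1.6
   vertex 0.0 2.2 4.8
  endloop
 endfacet
 facet normal 0.092 -0.694 0.714
  outer loop
   vertex 2.0 0.2 2.6
   vertex 0.0 2.2 4.8
   vertex 0.4 0.4 3.0
  endloop
 endfacet
 facet normal -0.262 -0.628 -0.733
  outer loop
   vertex 2.0 0.2 2.6
   vertex 0.4 0.4 3.0
   vertex 4.8 0.2 1.6
  endloop
 endfacet
 facet normal 0.475 -0.271 0.837
  outer loop
   vertex 4.4 3.2 2.8
   vertex 1.0 2.8 4.6
   vertex 4.8 0.2 1.6
  endloop
 endfacet
 facet normal 0.477 -0.191 0.858
  outer loop
   vertex 4.4 3.2 2.8
   vertex 2.6 5.0 4.2
   vertex 1.0 2.8 4.6
  endloop
 endfacet
 facet normal 0.654 0.355 -0.668
  outer loop
   vertex 4.4 3.2 2.8
   vertex 4.8 0.2 1.6
   vertex 1.2 4.2 0.2
  endloop
 endfacet
 facet normal 0.520 0.784 -0.339
  outer loop
   vertex 4.4 3.2 2.8
   vertex 1.2 4.2 0.2
   vertex 2.6 5.0 4.2
  endloop
 endfacet
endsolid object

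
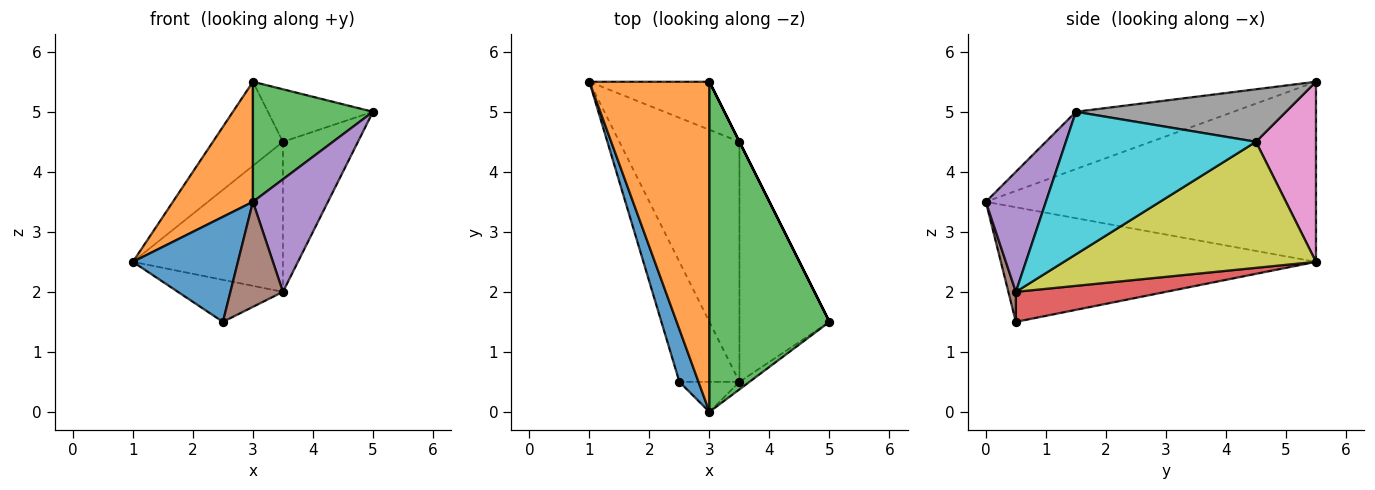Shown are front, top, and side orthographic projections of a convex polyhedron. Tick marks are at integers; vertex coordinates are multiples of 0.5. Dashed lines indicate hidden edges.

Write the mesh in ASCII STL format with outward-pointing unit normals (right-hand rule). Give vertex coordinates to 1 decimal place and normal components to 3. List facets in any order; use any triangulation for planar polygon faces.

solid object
 facet normal -0.937 -0.312 0.156
  outer loop
   vertex 2.5 0.5 1.5
   vertex 3.0 0.0 3.5
   vertex 1.0 5.5 2.5
  endloop
 endfacet
 facet normal -0.816 -0.198 0.544
  outer loop
   vertex 3.0 5.5 5.5
   vertex 1.0 5.5 2.5
   vertex 3.0 0.0 3.5
  endloop
 endfacet
 facet normal -0.409 -0.312 0.857
  outer loop
   vertex 3.0 5.5 5.5
   vertex 3.0 0.0 3.5
   vertex 5.0 1.5 5.0
  endloop
 endfacet
 facet normal 0.427 0.299 -0.854
  outer loop
   vertex 3.5 0.5 2.0
   vertex 2.5 0.5 1.5
   vertex 1.0 5.5 2.5
  endloop
 endfacet
 facet normal 0.624 -0.780 -0.052
  outer loop
   vertex 3.5 0.5 2.0
   vertex 5.0 1.5 5.0
   vertex 3.0 0.0 3.5
  endloop
 endfacet
 facet normal 0.136 -0.953 -0.272
  outer loop
   vertex 3.5 0.5 2.0
   vertex 3.0 0.0 3.5
   vertex 2.5 0.5 1.5
  endloop
 endfacet
 facet normal 0.597 0.697 -0.398
  outer loop
   vertex 3.5 4.5 4.5
   vertex 1.0 5.5 2.5
   vertex 3.0 5.5 5.5
  endloop
 endfacet
 facet normal 0.894 0.447 0.000
  outer loop
   vertex 3.5 4.5 4.5
   vertex 3.0 5.5 5.5
   vertex 5.0 1.5 5.0
  endloop
 endfacet
 facet normal 0.665 0.396 -0.633
  outer loop
   vertex 3.5 4.5 4.5
   vertex 3.5 0.5 2.0
   vertex 1.0 5.5 2.5
  endloop
 endfacet
 facet normal 0.802 0.317 -0.507
  outer loop
   vertex 3.5 4.5 4.5
   vertex 5.0 1.5 5.0
   vertex 3.5 0.5 2.0
  endloop
 endfacet
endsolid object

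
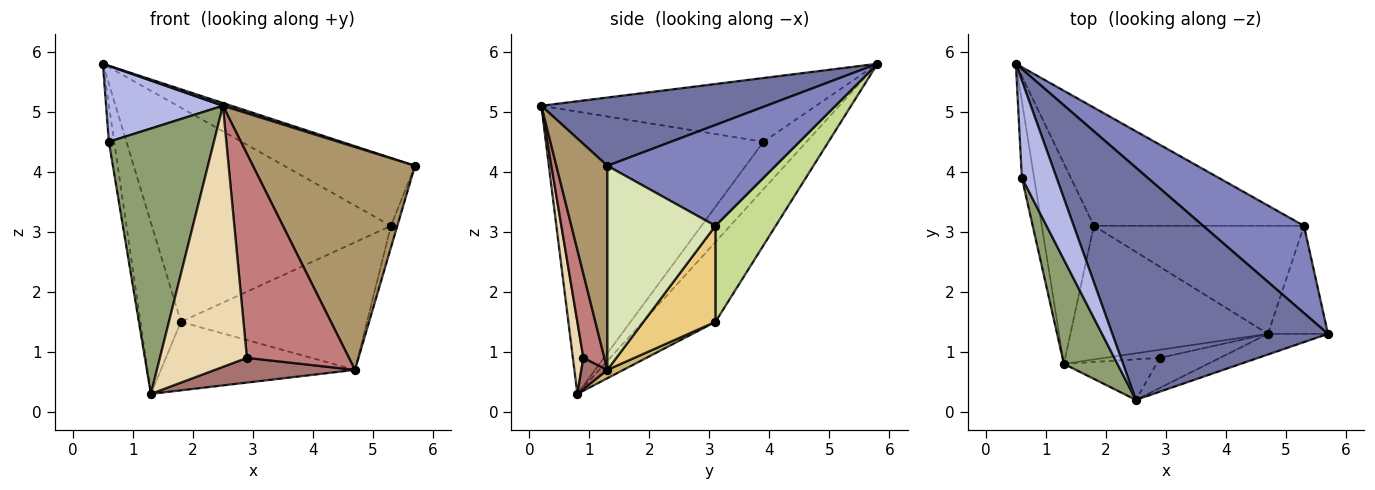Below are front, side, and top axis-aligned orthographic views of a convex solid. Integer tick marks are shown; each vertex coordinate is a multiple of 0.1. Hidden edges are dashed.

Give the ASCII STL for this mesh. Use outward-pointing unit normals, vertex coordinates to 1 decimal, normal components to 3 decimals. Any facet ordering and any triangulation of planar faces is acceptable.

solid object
 facet normal 0.302 -0.011 0.953
  outer loop
   vertex 2.5 0.2 5.1
   vertex 5.7 1.3 4.1
   vertex 0.5 5.8 5.8
  endloop
 endfacet
 facet normal 0.620 0.482 0.620
  outer loop
   vertex 5.3 3.1 3.1
   vertex 0.5 5.8 5.8
   vertex 5.7 1.3 4.1
  endloop
 endfacet
 facet normal -0.961 0.119 -0.248
  outer loop
   vertex 0.6 3.9 4.5
   vertex 0.5 5.8 5.8
   vertex 1.3 0.8 0.3
  endloop
 endfacet
 facet normal -0.823 -0.350 0.448
  outer loop
   vertex 0.6 3.9 4.5
   vertex 2.5 0.2 5.1
   vertex 0.5 5.8 5.8
  endloop
 endfacet
 facet normal -0.888 -0.429 0.168
  outer loop
   vertex 0.6 3.9 4.5
   vertex 1.3 0.8 0.3
   vertex 2.5 0.2 5.1
  endloop
 endfacet
 facet normal -0.759 0.423 -0.495
  outer loop
   vertex 1.8 3.1 1.5
   vertex 1.3 0.8 0.3
   vertex 0.5 5.8 5.8
  endloop
 endfacet
 facet normal 0.216 0.855 -0.472
  outer loop
   vertex 1.8 3.1 1.5
   vertex 0.5 5.8 5.8
   vertex 5.3 3.1 3.1
  endloop
 endfacet
 facet normal 0.958 0.056 -0.282
  outer loop
   vertex 4.7 1.3 0.7
   vertex 5.3 3.1 3.1
   vertex 5.7 1.3 4.1
  endloop
 endfacet
 facet normal 0.299 -0.950 -0.088
  outer loop
   vertex 4.7 1.3 0.7
   vertex 5.7 1.3 4.1
   vertex 2.5 0.2 5.1
  endloop
 endfacet
 facet normal 0.038 0.456 -0.889
  outer loop
   vertex 4.7 1.3 0.7
   vertex 1.3 0.8 0.3
   vertex 1.8 3.1 1.5
  endloop
 endfacet
 facet normal 0.283 0.732 -0.620
  outer loop
   vertex 4.7 1.3 0.7
   vertex 1.8 3.1 1.5
   vertex 5.3 3.1 3.1
  endloop
 endfacet
 facet normal 0.118 -0.981 -0.152
  outer loop
   vertex 2.9 0.9 0.9
   vertex 2.5 0.2 5.1
   vertex 1.3 0.8 0.3
  endloop
 endfacet
 facet normal 0.174 -0.936 -0.307
  outer loop
   vertex 2.9 0.9 0.9
   vertex 1.3 0.8 0.3
   vertex 4.7 1.3 0.7
  endloop
 endfacet
 facet normal 0.200 -0.969 -0.143
  outer loop
   vertex 2.9 0.9 0.9
   vertex 4.7 1.3 0.7
   vertex 2.5 0.2 5.1
  endloop
 endfacet
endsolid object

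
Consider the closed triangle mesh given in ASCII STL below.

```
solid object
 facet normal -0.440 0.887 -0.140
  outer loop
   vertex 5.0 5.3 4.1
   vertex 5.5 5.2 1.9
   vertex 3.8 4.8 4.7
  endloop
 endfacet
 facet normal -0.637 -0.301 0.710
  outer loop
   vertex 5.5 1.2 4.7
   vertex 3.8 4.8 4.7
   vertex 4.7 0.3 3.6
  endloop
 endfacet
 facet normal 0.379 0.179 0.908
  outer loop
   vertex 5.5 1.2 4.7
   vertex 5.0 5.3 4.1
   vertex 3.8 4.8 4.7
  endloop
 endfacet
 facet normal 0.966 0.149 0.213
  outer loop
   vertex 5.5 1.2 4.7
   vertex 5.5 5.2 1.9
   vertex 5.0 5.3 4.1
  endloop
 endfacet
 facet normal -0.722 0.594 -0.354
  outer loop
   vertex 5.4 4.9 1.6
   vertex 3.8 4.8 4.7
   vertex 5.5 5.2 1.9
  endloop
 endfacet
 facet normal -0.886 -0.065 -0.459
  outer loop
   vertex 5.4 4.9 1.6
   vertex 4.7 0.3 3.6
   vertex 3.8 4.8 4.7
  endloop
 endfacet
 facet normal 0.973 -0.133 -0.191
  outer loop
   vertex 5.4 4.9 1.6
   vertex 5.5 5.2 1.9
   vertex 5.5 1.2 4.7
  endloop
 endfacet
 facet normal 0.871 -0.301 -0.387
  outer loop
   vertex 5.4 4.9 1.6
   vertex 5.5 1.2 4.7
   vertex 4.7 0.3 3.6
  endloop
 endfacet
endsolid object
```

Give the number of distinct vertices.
6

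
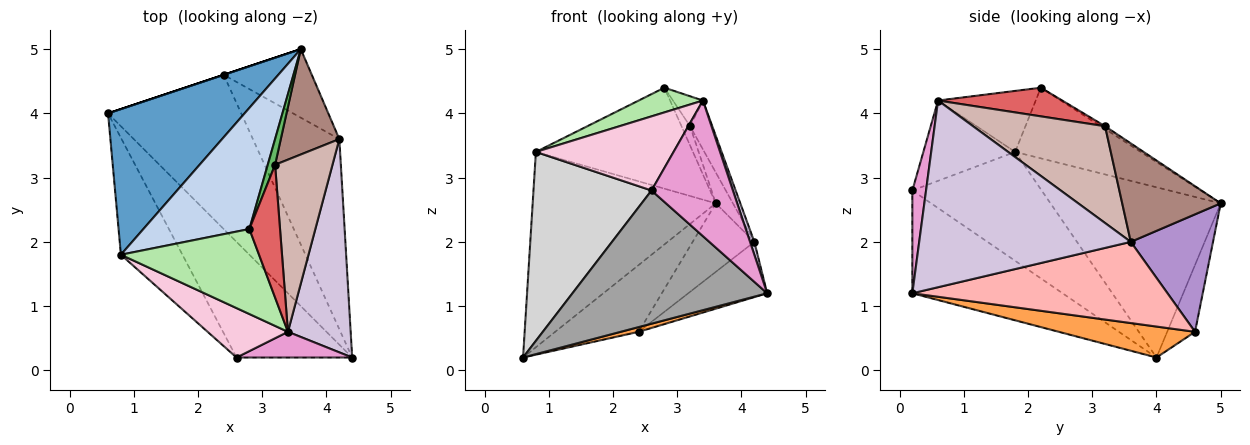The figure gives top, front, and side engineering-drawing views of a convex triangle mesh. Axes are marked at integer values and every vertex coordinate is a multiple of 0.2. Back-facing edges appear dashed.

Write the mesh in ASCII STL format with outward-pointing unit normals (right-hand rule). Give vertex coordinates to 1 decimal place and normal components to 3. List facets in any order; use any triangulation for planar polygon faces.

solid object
 facet normal -0.598 0.643 0.479
  outer loop
   vertex 0.8 1.8 3.4
   vertex 3.6 5.0 2.6
   vertex 0.6 4.0 0.2
  endloop
 endfacet
 facet normal -0.456 0.570 0.684
  outer loop
   vertex 0.8 1.8 3.4
   vertex 2.8 2.2 4.4
   vertex 3.6 5.0 2.6
  endloop
 endfacet
 facet normal 0.226 -0.030 -0.974
  outer loop
   vertex 2.4 4.6 0.6
   vertex 4.4 0.2 1.2
   vertex 0.6 4.0 0.2
  endloop
 endfacet
 facet normal -0.316 0.949 0.000
  outer loop
   vertex 2.4 4.6 0.6
   vertex 0.6 4.0 0.2
   vertex 3.6 5.0 2.6
  endloop
 endfacet
 facet normal -0.287 0.575 0.766
  outer loop
   vertex 3.2 3.2 3.8
   vertex 3.6 5.0 2.6
   vertex 2.8 2.2 4.4
  endloop
 endfacet
 facet normal -0.391 -0.257 0.884
  outer loop
   vertex 3.4 0.6 4.2
   vertex 2.8 2.2 4.4
   vertex 0.8 1.8 3.4
  endloop
 endfacet
 facet normal 0.674 0.163 0.721
  outer loop
   vertex 3.4 0.6 4.2
   vertex 3.2 3.2 3.8
   vertex 2.8 2.2 4.4
  endloop
 endfacet
 facet normal 0.670 0.207 -0.713
  outer loop
   vertex 4.2 3.6 2.0
   vertex 4.4 0.2 1.2
   vertex 2.4 4.6 0.6
  endloop
 endfacet
 facet normal 0.686 0.514 -0.514
  outer loop
   vertex 4.2 3.6 2.0
   vertex 2.4 4.6 0.6
   vertex 3.6 5.0 2.6
  endloop
 endfacet
 facet normal 0.948 -0.019 0.318
  outer loop
   vertex 4.2 3.6 2.0
   vertex 3.4 0.6 4.2
   vertex 4.4 0.2 1.2
  endloop
 endfacet
 facet normal 0.850 0.148 0.505
  outer loop
   vertex 4.2 3.6 2.0
   vertex 3.6 5.0 2.6
   vertex 3.2 3.2 3.8
  endloop
 endfacet
 facet normal 0.851 0.143 0.505
  outer loop
   vertex 4.2 3.6 2.0
   vertex 3.2 3.2 3.8
   vertex 3.4 0.6 4.2
  endloop
 endfacet
 facet normal 0.163 -0.969 0.184
  outer loop
   vertex 2.6 0.2 2.8
   vertex 4.4 0.2 1.2
   vertex 3.4 0.6 4.2
  endloop
 endfacet
 facet normal -0.485 -0.728 0.485
  outer loop
   vertex 2.6 0.2 2.8
   vertex 3.4 0.6 4.2
   vertex 0.8 1.8 3.4
  endloop
 endfacet
 facet normal -0.503 -0.652 -0.566
  outer loop
   vertex 2.6 0.2 2.8
   vertex 0.6 4.0 0.2
   vertex 4.4 0.2 1.2
  endloop
 endfacet
 facet normal -0.682 -0.622 -0.385
  outer loop
   vertex 2.6 0.2 2.8
   vertex 0.8 1.8 3.4
   vertex 0.6 4.0 0.2
  endloop
 endfacet
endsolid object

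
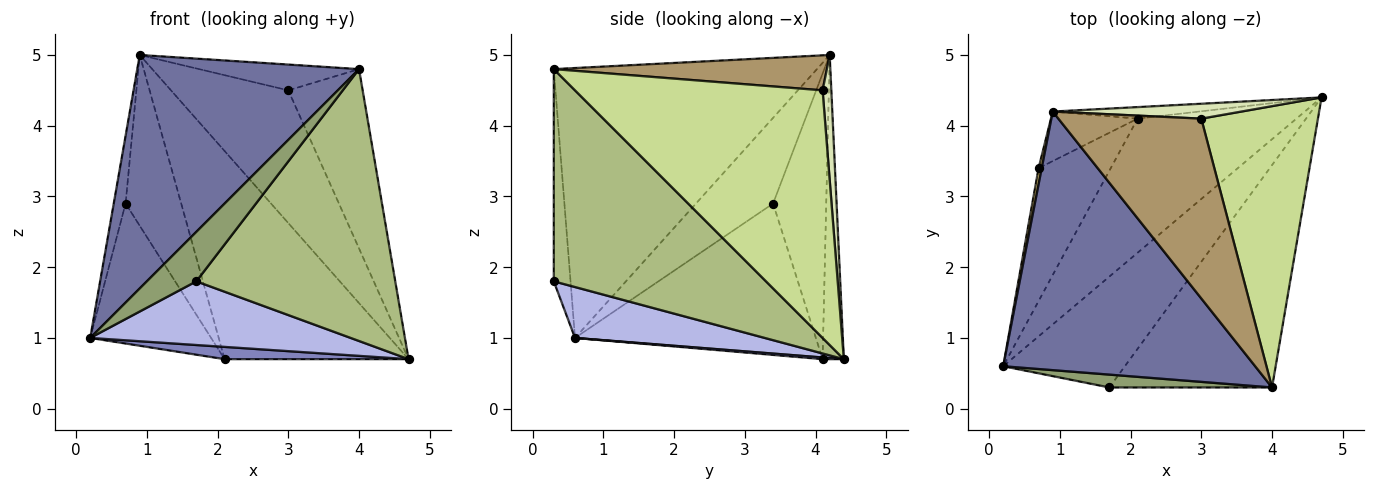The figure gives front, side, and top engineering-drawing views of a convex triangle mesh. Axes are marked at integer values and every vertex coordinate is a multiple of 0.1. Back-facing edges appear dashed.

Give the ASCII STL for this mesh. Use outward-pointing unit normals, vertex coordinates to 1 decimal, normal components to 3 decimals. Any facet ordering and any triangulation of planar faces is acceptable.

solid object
 facet normal -0.622 -0.525 0.581
  outer loop
   vertex 0.9 4.2 5.0
   vertex 0.2 0.6 1.0
   vertex 4.0 0.3 4.8
  endloop
 endfacet
 facet normal 0.011 -0.091 -0.996
  outer loop
   vertex 2.1 4.1 0.7
   vertex 4.7 4.4 0.7
   vertex 0.2 0.6 1.0
  endloop
 endfacet
 facet normal -0.114 0.992 -0.055
  outer loop
   vertex 2.1 4.1 0.7
   vertex 0.9 4.2 5.0
   vertex 4.7 4.4 0.7
  endloop
 endfacet
 facet normal 0.341 -0.468 -0.815
  outer loop
   vertex 1.7 0.3 1.8
   vertex 0.2 0.6 1.0
   vertex 4.7 4.4 0.7
  endloop
 endfacet
 facet normal -0.311 -0.920 0.239
  outer loop
   vertex 1.7 0.3 1.8
   vertex 4.0 0.3 4.8
   vertex 0.2 0.6 1.0
  endloop
 endfacet
 facet normal 0.637 -0.597 -0.488
  outer loop
   vertex 1.7 0.3 1.8
   vertex 4.7 4.4 0.7
   vertex 4.0 0.3 4.8
  endloop
 endfacet
 facet normal 0.873 0.262 0.411
  outer loop
   vertex 3.0 4.1 4.5
   vertex 4.0 0.3 4.8
   vertex 4.7 4.4 0.7
  endloop
 endfacet
 facet normal 0.074 0.991 0.111
  outer loop
   vertex 3.0 4.1 4.5
   vertex 4.7 4.4 0.7
   vertex 0.9 4.2 5.0
  endloop
 endfacet
 facet normal 0.236 0.138 0.962
  outer loop
   vertex 3.0 4.1 4.5
   vertex 0.9 4.2 5.0
   vertex 4.0 0.3 4.8
  endloop
 endfacet
 facet normal -0.988 0.152 0.036
  outer loop
   vertex 0.7 3.4 2.9
   vertex 0.2 0.6 1.0
   vertex 0.9 4.2 5.0
  endloop
 endfacet
 facet normal -0.822 0.413 -0.392
  outer loop
   vertex 0.7 3.4 2.9
   vertex 2.1 4.1 0.7
   vertex 0.2 0.6 1.0
  endloop
 endfacet
 facet normal -0.676 0.708 -0.205
  outer loop
   vertex 0.7 3.4 2.9
   vertex 0.9 4.2 5.0
   vertex 2.1 4.1 0.7
  endloop
 endfacet
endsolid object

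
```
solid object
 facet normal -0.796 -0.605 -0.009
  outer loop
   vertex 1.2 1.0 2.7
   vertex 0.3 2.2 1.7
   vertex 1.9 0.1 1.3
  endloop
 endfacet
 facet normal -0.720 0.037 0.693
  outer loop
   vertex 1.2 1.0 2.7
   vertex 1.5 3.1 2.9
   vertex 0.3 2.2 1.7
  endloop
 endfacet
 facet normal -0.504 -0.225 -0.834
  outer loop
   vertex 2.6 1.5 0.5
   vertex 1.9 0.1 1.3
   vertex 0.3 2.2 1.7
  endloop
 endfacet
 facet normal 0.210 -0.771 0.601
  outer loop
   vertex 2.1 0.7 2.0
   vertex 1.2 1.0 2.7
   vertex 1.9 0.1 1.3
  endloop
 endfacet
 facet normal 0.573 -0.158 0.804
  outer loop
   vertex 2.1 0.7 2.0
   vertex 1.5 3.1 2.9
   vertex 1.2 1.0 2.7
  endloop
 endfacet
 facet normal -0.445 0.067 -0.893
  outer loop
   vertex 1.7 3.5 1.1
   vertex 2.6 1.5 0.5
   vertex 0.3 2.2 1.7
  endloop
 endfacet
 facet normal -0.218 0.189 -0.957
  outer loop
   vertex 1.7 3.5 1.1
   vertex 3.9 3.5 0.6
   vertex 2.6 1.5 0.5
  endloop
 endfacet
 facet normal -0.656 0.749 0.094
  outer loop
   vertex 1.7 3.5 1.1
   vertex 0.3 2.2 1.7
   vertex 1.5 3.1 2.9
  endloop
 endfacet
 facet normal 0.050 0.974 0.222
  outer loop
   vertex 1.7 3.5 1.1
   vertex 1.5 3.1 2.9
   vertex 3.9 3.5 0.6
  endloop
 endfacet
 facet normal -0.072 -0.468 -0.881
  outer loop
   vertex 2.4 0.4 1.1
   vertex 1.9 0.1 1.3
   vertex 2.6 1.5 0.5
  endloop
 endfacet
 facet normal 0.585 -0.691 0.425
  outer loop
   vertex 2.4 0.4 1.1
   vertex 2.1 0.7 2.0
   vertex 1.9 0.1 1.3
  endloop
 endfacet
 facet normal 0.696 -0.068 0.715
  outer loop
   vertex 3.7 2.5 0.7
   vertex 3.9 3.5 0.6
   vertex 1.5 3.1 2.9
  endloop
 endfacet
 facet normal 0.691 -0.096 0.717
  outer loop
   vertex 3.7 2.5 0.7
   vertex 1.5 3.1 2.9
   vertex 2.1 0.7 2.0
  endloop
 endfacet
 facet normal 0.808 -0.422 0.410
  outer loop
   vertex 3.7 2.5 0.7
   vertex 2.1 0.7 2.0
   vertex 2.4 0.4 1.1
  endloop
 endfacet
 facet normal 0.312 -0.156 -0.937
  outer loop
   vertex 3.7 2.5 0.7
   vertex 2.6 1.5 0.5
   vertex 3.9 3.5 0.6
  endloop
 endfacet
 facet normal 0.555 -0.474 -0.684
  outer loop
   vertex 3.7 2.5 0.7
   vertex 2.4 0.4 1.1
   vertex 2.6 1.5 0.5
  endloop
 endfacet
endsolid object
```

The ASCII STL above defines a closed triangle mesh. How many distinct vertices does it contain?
10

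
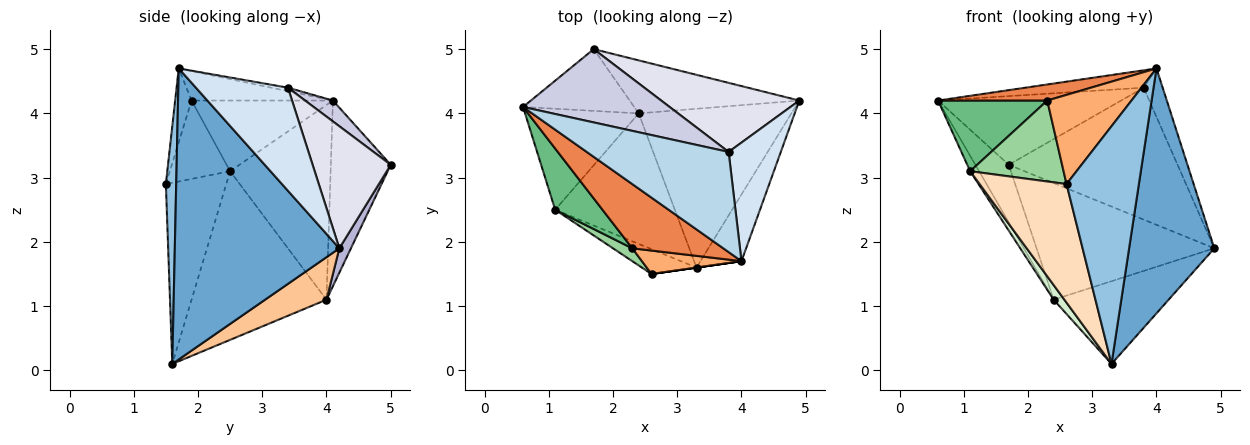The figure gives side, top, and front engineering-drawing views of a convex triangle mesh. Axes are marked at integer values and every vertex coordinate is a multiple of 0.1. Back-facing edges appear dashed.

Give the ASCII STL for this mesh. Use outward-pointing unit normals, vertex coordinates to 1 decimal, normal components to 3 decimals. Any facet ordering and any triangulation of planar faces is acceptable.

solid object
 facet normal 0.881 -0.456 -0.124
  outer loop
   vertex 3.3 1.6 0.1
   vertex 4.9 4.2 1.9
   vertex 4.0 1.7 4.7
  endloop
 endfacet
 facet normal 0.141 -0.990 0.000
  outer loop
   vertex 3.3 1.6 0.1
   vertex 4.0 1.7 4.7
   vertex 2.6 1.5 2.9
  endloop
 endfacet
 facet normal -0.024 0.171 0.985
  outer loop
   vertex 3.8 3.4 4.4
   vertex 0.6 4.1 4.2
   vertex 4.0 1.7 4.7
  endloop
 endfacet
 facet normal 0.877 0.182 0.444
  outer loop
   vertex 3.8 3.4 4.4
   vertex 4.0 1.7 4.7
   vertex 4.9 4.2 1.9
  endloop
 endfacet
 facet normal -0.299 -0.231 0.926
  outer loop
   vertex 2.3 1.9 4.2
   vertex 4.0 1.7 4.7
   vertex 0.6 4.1 4.2
  endloop
 endfacet
 facet normal -0.185 -0.950 0.250
  outer loop
   vertex 2.3 1.9 4.2
   vertex 2.6 1.5 2.9
   vertex 4.0 1.7 4.7
  endloop
 endfacet
 facet normal 0.240 0.449 -0.861
  outer loop
   vertex 2.4 4.0 1.1
   vertex 4.9 4.2 1.9
   vertex 3.3 1.6 0.1
  endloop
 endfacet
 facet normal -0.562 -0.809 -0.169
  outer loop
   vertex 1.1 2.5 3.1
   vertex 3.3 1.6 0.1
   vertex 2.6 1.5 2.9
  endloop
 endfacet
 facet normal -0.699 -0.540 0.468
  outer loop
   vertex 1.1 2.5 3.1
   vertex 2.3 1.9 4.2
   vertex 0.6 4.1 4.2
  endloop
 endfacet
 facet normal -0.538 -0.833 0.132
  outer loop
   vertex 1.1 2.5 3.1
   vertex 2.6 1.5 2.9
   vertex 2.3 1.9 4.2
  endloop
 endfacet
 facet normal -0.861 0.076 -0.503
  outer loop
   vertex 1.1 2.5 3.1
   vertex 0.6 4.1 4.2
   vertex 2.4 4.0 1.1
  endloop
 endfacet
 facet normal -0.814 -0.065 -0.577
  outer loop
   vertex 1.1 2.5 3.1
   vertex 2.4 4.0 1.1
   vertex 3.3 1.6 0.1
  endloop
 endfacet
 facet normal -0.774 0.431 -0.463
  outer loop
   vertex 1.7 5.0 3.2
   vertex 2.4 4.0 1.1
   vertex 0.6 4.1 4.2
  endloop
 endfacet
 facet normal 0.059 0.909 -0.413
  outer loop
   vertex 1.7 5.0 3.2
   vertex 4.9 4.2 1.9
   vertex 2.4 4.0 1.1
  endloop
 endfacet
 facet normal 0.103 0.680 0.726
  outer loop
   vertex 1.7 5.0 3.2
   vertex 0.6 4.1 4.2
   vertex 3.8 3.4 4.4
  endloop
 endfacet
 facet normal 0.379 0.820 0.429
  outer loop
   vertex 1.7 5.0 3.2
   vertex 3.8 3.4 4.4
   vertex 4.9 4.2 1.9
  endloop
 endfacet
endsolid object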